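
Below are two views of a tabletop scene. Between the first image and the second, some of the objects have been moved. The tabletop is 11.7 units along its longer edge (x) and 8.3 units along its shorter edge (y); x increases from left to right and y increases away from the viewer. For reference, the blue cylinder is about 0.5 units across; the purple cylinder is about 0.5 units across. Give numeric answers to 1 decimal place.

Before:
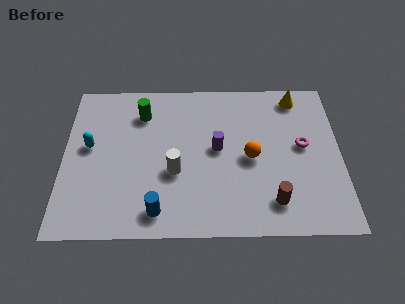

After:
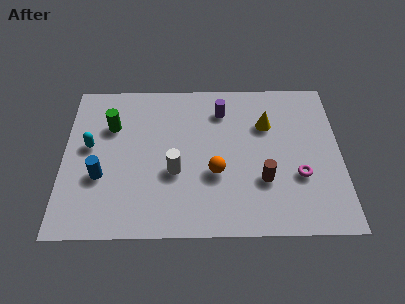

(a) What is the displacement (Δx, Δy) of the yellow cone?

(-1.3, -1.5)

The yellow cone started near (9.9, 7.2) and ended near (8.6, 5.7).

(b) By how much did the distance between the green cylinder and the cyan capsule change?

-1.4

Before: roughly 2.8 units apart; after: 1.4. That's 1.4 units closer together.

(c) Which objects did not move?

the white cylinder and the cyan capsule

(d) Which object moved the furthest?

the blue cylinder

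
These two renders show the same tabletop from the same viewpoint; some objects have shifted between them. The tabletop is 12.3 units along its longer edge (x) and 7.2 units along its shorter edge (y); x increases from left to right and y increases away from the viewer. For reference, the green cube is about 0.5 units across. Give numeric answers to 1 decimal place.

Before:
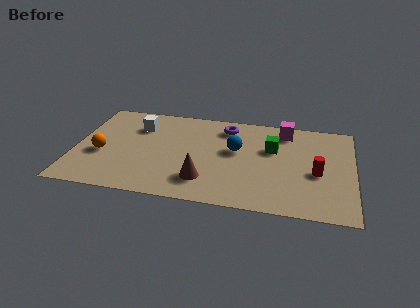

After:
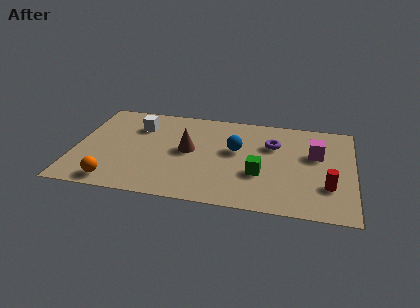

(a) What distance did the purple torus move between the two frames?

2.3

From (6.6, 5.9) to (8.7, 4.9), the purple torus covered √(2.1² + 1.0²) ≈ 2.3 units.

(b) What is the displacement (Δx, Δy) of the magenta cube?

(1.4, -1.6)

The magenta cube was at about (9.2, 6.1) and moved to about (10.6, 4.5).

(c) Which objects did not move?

the white cube and the blue sphere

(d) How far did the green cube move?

2.1

The green cube was near (8.7, 4.6) before and (8.2, 2.6) after, so it travelled √(0.5² + 2.0²) ≈ 2.1 units.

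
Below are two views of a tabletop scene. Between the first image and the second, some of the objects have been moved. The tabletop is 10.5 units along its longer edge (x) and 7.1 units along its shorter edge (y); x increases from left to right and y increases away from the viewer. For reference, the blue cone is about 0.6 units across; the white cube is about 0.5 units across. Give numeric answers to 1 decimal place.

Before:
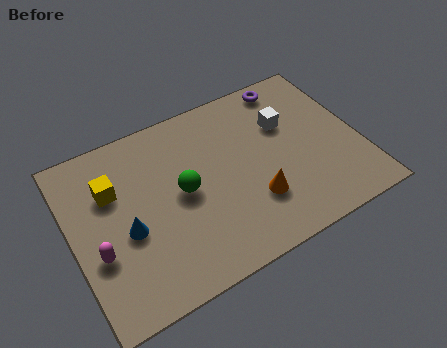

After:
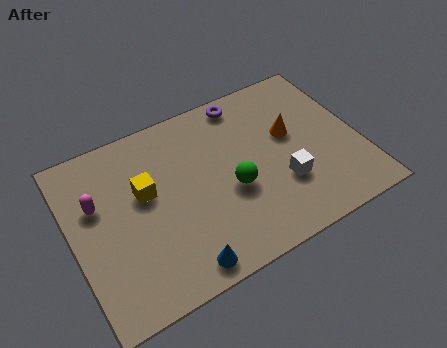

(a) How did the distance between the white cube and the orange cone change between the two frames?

-1.1

The distance was about 3.1 in the first image and 2.0 in the second, so they moved 1.1 units closer together.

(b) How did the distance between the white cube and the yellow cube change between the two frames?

-1.2

Before: roughly 6.4 units apart; after: 5.2. That's 1.2 units closer together.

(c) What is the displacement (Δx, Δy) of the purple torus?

(-1.7, 0.0)

The purple torus started near (8.4, 6.3) and ended near (6.7, 6.3).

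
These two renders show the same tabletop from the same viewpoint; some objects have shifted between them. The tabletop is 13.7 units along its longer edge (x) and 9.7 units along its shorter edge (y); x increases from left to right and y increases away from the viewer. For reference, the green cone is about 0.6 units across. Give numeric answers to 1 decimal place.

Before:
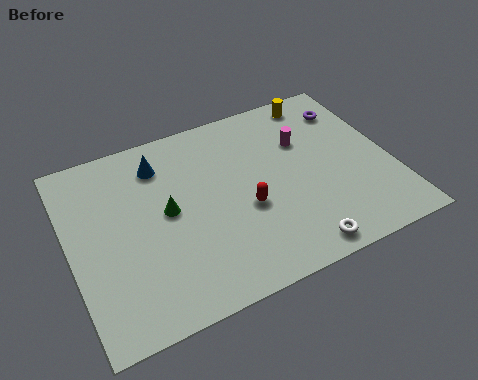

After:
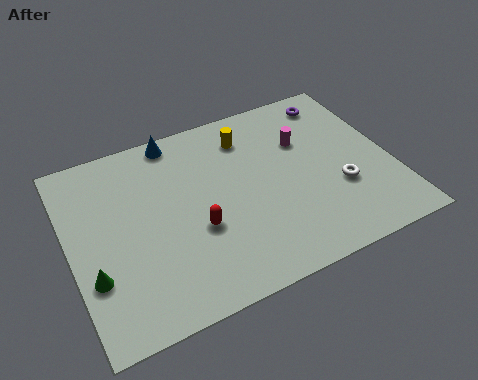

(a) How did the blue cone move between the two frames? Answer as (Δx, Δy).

(0.8, 1.1)

The blue cone started near (4.1, 7.7) and ended near (4.9, 8.8).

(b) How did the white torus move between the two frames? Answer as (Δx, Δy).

(2.2, 2.4)

The white torus started near (9.1, 1.0) and ended near (11.3, 3.4).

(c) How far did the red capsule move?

2.1

From (7.3, 3.9) to (5.2, 3.7), the red capsule covered √(2.1² + 0.2²) ≈ 2.1 units.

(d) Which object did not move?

the magenta cylinder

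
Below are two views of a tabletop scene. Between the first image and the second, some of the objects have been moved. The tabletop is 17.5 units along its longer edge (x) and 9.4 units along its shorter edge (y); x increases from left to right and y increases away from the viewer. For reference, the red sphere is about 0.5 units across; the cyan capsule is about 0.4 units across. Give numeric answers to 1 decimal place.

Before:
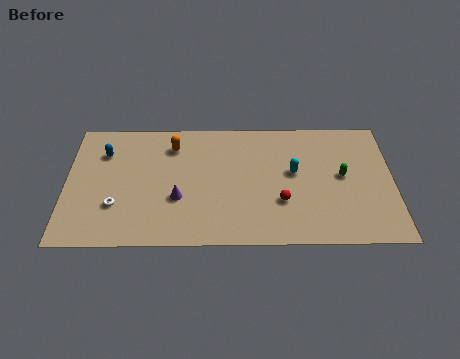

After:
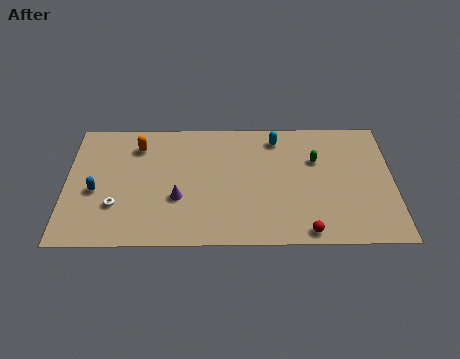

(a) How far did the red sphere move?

2.6

The red sphere moved from about (11.5, 3.1) to (12.8, 0.9), a distance of √(1.3² + 2.2²) ≈ 2.6.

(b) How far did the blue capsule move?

2.9

The blue capsule was near (2.0, 6.9) before and (1.6, 4.0) after, so it travelled √(0.4² + 2.9²) ≈ 2.9 units.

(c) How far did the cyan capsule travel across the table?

2.8

The cyan capsule moved from about (12.2, 5.3) to (11.3, 7.9), a distance of √(0.9² + 2.6²) ≈ 2.8.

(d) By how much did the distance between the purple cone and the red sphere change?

+1.7

Before: roughly 5.5 units apart; after: 7.2. That's 1.7 units further apart.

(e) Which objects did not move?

the purple cone and the white torus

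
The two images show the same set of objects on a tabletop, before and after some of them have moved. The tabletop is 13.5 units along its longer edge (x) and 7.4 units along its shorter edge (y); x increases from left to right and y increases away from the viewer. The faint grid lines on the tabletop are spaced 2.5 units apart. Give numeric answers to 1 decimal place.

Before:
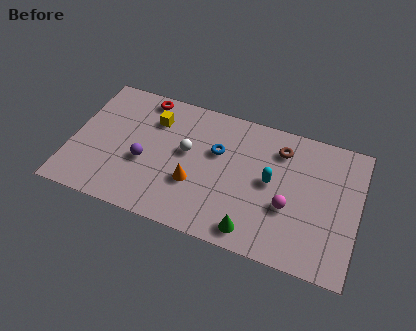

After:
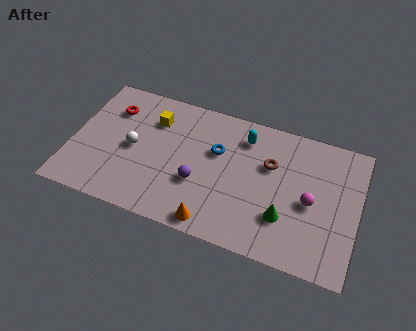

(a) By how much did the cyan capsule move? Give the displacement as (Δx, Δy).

(-1.4, 2.0)

The cyan capsule started near (9.4, 3.9) and ended near (8.0, 5.9).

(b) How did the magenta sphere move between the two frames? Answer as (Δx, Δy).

(1.0, 0.6)

From the two frames, the magenta sphere sits at roughly (10.3, 2.8) before and (11.3, 3.4) after.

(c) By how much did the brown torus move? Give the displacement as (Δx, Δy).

(-0.4, -1.0)

The brown torus started near (9.7, 5.8) and ended near (9.3, 4.8).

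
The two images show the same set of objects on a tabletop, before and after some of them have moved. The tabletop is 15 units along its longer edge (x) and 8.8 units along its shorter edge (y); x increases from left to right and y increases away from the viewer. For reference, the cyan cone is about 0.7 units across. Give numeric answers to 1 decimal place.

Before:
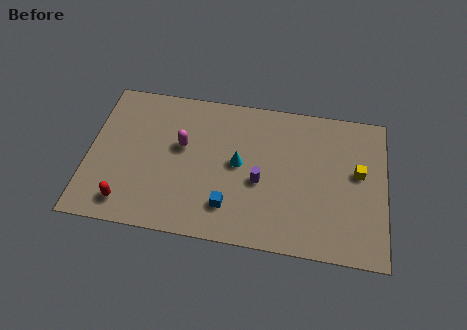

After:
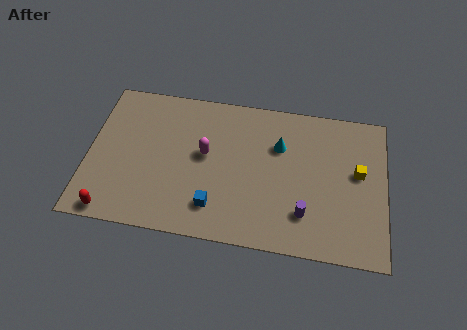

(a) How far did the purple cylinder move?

2.7

The purple cylinder moved from about (8.7, 3.7) to (11.0, 2.2), a distance of √(2.3² + 1.5²) ≈ 2.7.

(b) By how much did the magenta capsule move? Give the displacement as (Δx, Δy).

(1.2, -0.3)

From the two frames, the magenta capsule sits at roughly (4.7, 5.2) before and (5.9, 4.9) after.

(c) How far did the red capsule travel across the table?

0.9

The red capsule moved from about (2.1, 1.4) to (1.4, 0.8), a distance of √(0.7² + 0.6²) ≈ 0.9.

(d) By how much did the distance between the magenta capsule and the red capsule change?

+1.5

The distance was about 4.6 in the first image and 6.1 in the second, so they moved 1.5 units further apart.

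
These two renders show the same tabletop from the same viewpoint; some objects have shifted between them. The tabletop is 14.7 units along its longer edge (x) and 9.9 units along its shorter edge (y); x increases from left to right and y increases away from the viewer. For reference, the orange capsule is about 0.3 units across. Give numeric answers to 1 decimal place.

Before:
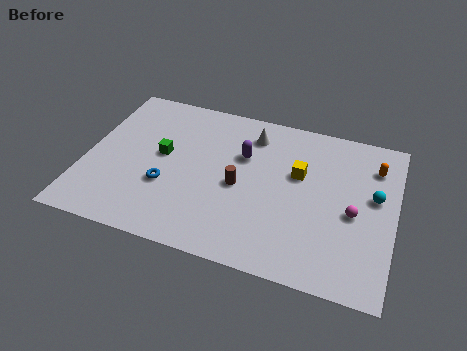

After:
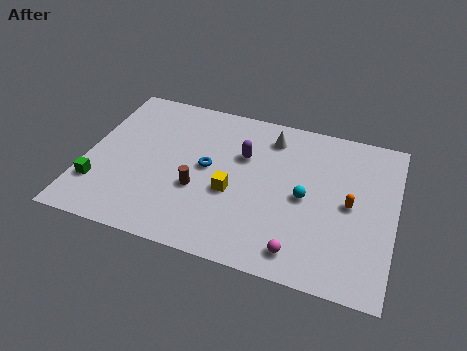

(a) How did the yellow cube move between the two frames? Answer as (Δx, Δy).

(-3.0, -2.1)

The yellow cube was at about (10.1, 6.1) and moved to about (7.1, 4.0).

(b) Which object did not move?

the purple capsule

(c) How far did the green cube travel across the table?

4.0

The green cube was near (3.6, 5.4) before and (0.8, 2.6) after, so it travelled √(2.8² + 2.8²) ≈ 4.0 units.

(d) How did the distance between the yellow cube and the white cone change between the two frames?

+1.3

They were about 3.1 units apart before and 4.4 after — 1.3 units further apart.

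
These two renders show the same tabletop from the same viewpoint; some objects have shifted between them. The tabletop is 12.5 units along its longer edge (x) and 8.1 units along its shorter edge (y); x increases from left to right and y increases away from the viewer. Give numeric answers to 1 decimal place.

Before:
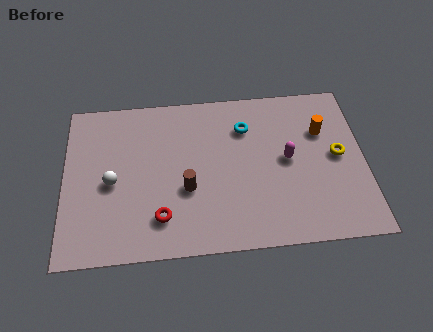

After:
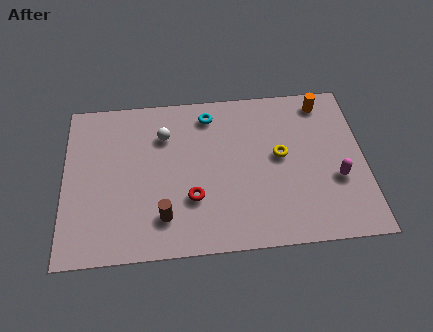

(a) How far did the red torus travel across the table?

1.5

The red torus moved from about (4.0, 1.8) to (5.3, 2.6), a distance of √(1.3² + 0.8²) ≈ 1.5.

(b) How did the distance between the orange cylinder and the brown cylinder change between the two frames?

+2.4

The distance was about 6.2 in the first image and 8.6 in the second, so they moved 2.4 units further apart.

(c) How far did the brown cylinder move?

1.6

The brown cylinder moved from about (5.1, 3.1) to (4.1, 1.8), a distance of √(1.0² + 1.3²) ≈ 1.6.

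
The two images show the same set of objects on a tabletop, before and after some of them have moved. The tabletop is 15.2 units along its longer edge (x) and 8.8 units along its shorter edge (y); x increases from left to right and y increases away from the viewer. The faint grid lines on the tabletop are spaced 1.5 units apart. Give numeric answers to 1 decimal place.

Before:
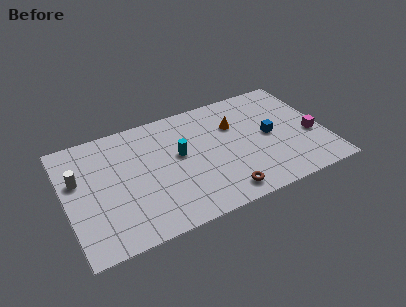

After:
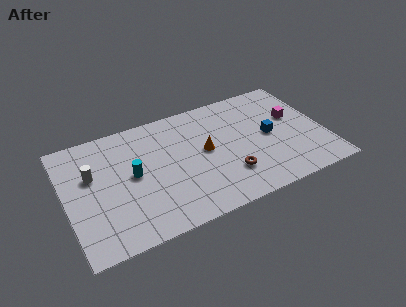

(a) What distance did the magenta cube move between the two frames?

2.0

The magenta cube moved from about (14.4, 3.5) to (13.6, 5.3), a distance of √(0.8² + 1.8²) ≈ 2.0.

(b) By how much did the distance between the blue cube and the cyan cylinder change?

+2.8

Before: roughly 5.3 units apart; after: 8.1. That's 2.8 units further apart.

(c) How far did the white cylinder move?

0.8

The white cylinder was near (0.8, 5.5) before and (1.6, 5.5) after, so it travelled √(0.8² + 0.0²) ≈ 0.8 units.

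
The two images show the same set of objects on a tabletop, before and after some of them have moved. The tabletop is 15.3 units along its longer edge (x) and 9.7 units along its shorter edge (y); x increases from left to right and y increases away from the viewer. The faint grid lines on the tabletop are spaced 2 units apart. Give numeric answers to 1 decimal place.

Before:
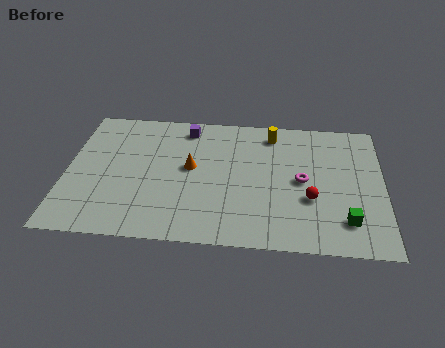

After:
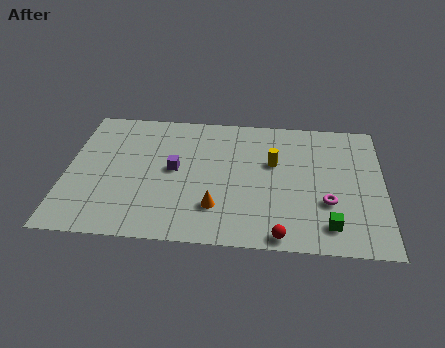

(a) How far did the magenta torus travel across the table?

1.9

The magenta torus moved from about (11.4, 4.8) to (12.6, 3.3), a distance of √(1.2² + 1.5²) ≈ 1.9.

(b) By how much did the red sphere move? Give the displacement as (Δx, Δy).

(-1.4, -2.7)

The red sphere was at about (11.8, 3.5) and moved to about (10.4, 0.8).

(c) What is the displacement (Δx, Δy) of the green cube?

(-0.8, -0.4)

From the two frames, the green cube sits at roughly (13.5, 2.1) before and (12.7, 1.7) after.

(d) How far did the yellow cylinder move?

2.2

The yellow cylinder moved from about (9.9, 8.2) to (10.0, 6.0), a distance of √(0.1² + 2.2²) ≈ 2.2.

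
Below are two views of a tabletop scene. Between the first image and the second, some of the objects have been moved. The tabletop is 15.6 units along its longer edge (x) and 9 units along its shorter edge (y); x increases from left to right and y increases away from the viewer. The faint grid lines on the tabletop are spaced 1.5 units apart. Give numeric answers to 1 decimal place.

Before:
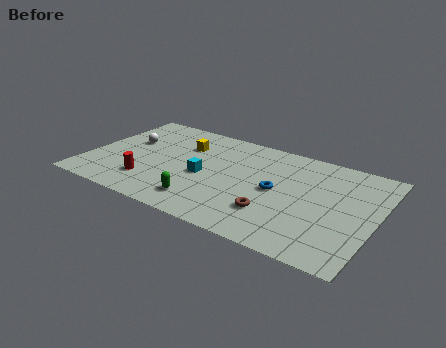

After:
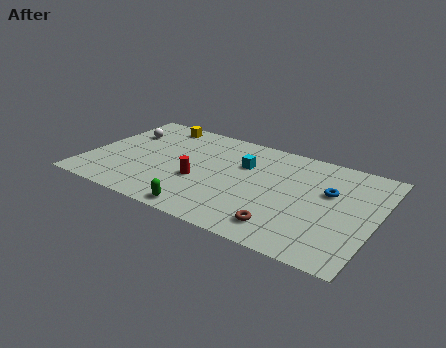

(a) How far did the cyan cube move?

2.8

The cyan cube was near (6.4, 4.0) before and (8.3, 6.0) after, so it travelled √(1.9² + 2.0²) ≈ 2.8 units.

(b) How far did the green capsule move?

0.8

From (6.7, 1.7) to (6.9, 0.9), the green capsule covered √(0.2² + 0.8²) ≈ 0.8 units.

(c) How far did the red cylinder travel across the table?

2.9

The red cylinder was near (3.6, 2.2) before and (6.2, 3.5) after, so it travelled √(2.6² + 1.3²) ≈ 2.9 units.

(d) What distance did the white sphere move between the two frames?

0.9

From (1.9, 5.5) to (1.5, 6.3), the white sphere covered √(0.4² + 0.8²) ≈ 0.9 units.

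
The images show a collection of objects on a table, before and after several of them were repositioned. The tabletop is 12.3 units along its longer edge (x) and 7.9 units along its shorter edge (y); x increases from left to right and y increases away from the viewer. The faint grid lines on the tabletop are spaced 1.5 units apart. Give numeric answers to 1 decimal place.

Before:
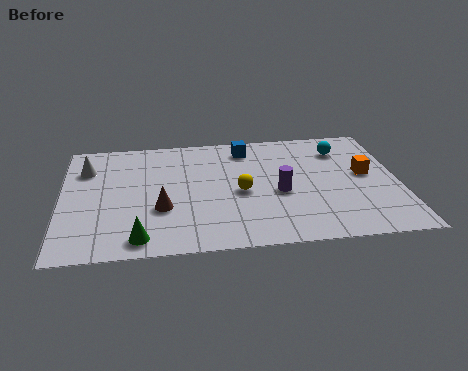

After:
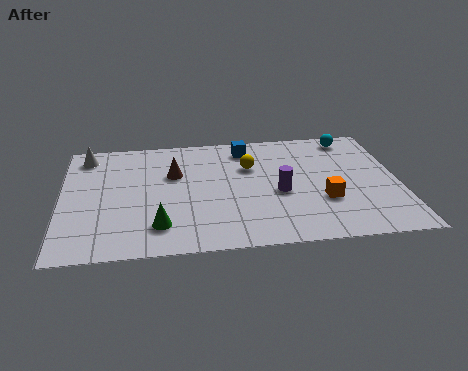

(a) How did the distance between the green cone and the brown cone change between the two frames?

+1.5

Before: roughly 2.0 units apart; after: 3.5. That's 1.5 units further apart.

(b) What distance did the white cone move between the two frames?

0.9

The white cone was near (0.9, 5.8) before and (0.9, 6.7) after, so it travelled √(0.0² + 0.9²) ≈ 0.9 units.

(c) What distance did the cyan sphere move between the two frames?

0.9

The cyan sphere was near (10.3, 6.1) before and (10.7, 6.9) after, so it travelled √(0.4² + 0.8²) ≈ 0.9 units.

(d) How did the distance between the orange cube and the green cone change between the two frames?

-2.8

Before: roughly 8.9 units apart; after: 6.1. That's 2.8 units closer together.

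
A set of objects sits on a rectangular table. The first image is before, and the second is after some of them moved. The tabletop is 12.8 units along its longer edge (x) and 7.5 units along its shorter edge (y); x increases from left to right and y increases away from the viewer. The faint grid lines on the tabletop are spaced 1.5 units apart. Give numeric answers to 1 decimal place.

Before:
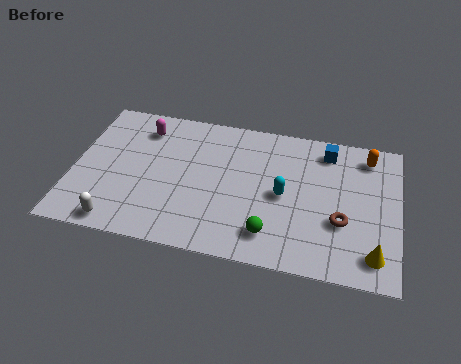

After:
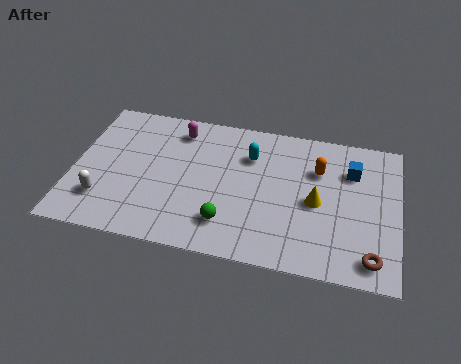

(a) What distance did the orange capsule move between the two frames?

2.2

The orange capsule was near (11.5, 6.3) before and (9.6, 5.2) after, so it travelled √(1.9² + 1.1²) ≈ 2.2 units.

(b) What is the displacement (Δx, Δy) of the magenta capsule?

(1.4, 0.2)

The magenta capsule was at about (2.6, 6.0) and moved to about (4.0, 6.2).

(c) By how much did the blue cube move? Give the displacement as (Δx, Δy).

(1.0, -0.9)

The blue cube was at about (9.9, 6.3) and moved to about (10.9, 5.4).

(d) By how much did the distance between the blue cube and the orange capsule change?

-0.3

They were about 1.6 units apart before and 1.3 after — 0.3 units closer together.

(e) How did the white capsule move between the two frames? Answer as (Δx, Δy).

(-0.7, 1.1)

The white capsule was at about (2.0, 0.8) and moved to about (1.3, 1.9).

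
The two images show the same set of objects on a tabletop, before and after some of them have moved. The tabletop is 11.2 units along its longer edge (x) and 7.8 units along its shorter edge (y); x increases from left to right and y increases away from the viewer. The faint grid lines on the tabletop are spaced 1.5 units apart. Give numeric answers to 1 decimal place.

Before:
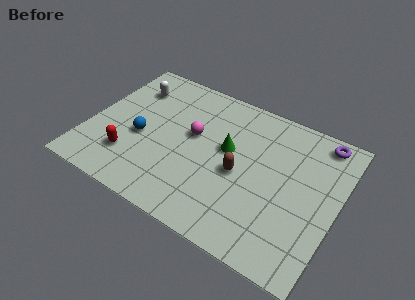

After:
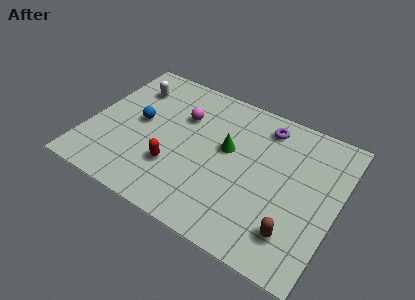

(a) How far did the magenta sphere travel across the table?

1.0

The magenta sphere was near (4.6, 4.5) before and (4.0, 5.3) after, so it travelled √(0.6² + 0.8²) ≈ 1.0 units.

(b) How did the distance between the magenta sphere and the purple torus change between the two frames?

-2.2

Before: roughly 6.0 units apart; after: 3.8. That's 2.2 units closer together.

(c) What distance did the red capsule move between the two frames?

2.0

From (2.1, 2.0) to (4.1, 2.4), the red capsule covered √(2.0² + 0.4²) ≈ 2.0 units.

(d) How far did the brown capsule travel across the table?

3.2

From (6.9, 3.5) to (9.6, 1.7), the brown capsule covered √(2.7² + 1.8²) ≈ 3.2 units.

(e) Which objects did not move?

the green cone and the white capsule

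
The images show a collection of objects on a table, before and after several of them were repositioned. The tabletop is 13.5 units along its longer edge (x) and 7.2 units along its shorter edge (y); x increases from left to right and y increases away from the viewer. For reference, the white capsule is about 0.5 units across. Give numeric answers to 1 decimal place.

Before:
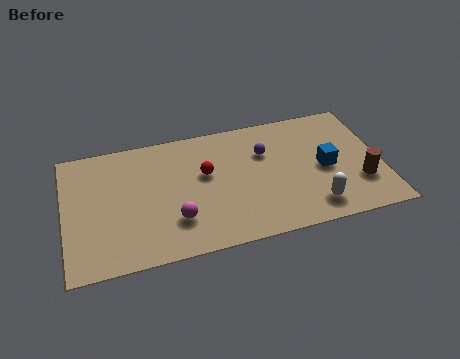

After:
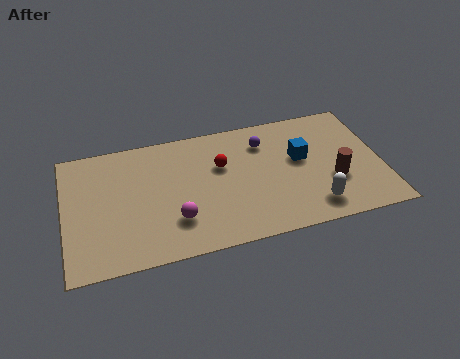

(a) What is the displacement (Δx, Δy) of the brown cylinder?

(-1.1, 0.4)

From the two frames, the brown cylinder sits at roughly (12.5, 2.2) before and (11.4, 2.6) after.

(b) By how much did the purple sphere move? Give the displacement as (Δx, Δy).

(0.0, 0.6)

The purple sphere was at about (8.6, 4.9) and moved to about (8.6, 5.5).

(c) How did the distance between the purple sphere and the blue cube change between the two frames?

-0.9

Before: roughly 2.9 units apart; after: 2.0. That's 0.9 units closer together.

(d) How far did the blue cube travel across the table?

1.3

The blue cube was near (11.1, 3.4) before and (10.1, 4.2) after, so it travelled √(1.0² + 0.8²) ≈ 1.3 units.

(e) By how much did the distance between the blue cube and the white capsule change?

+0.7

Before: roughly 2.2 units apart; after: 2.9. That's 0.7 units further apart.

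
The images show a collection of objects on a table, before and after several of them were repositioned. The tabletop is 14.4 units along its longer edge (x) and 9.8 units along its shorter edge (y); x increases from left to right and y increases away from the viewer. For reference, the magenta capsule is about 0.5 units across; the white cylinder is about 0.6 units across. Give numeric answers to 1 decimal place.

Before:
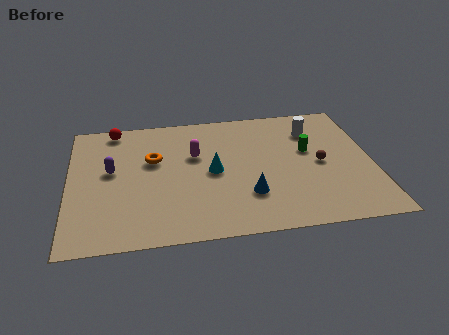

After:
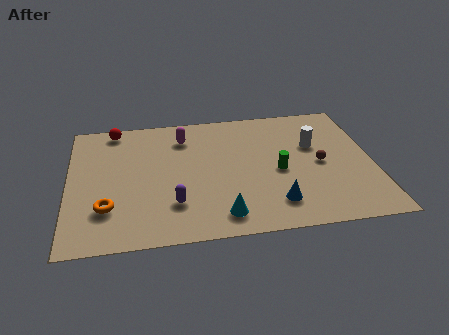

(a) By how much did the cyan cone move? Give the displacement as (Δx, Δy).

(0.3, -3.3)

From the two frames, the cyan cone sits at roughly (6.8, 4.8) before and (7.1, 1.5) after.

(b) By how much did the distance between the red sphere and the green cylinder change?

-0.8

Before: roughly 9.7 units apart; after: 8.9. That's 0.8 units closer together.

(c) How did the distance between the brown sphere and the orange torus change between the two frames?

+2.3

They were about 8.0 units apart before and 10.3 after — 2.3 units further apart.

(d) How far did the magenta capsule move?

1.6

From (6.0, 6.2) to (5.5, 7.7), the magenta capsule covered √(0.5² + 1.5²) ≈ 1.6 units.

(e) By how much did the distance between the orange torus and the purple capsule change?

+1.0

The distance was about 2.1 in the first image and 3.1 in the second, so they moved 1.0 units further apart.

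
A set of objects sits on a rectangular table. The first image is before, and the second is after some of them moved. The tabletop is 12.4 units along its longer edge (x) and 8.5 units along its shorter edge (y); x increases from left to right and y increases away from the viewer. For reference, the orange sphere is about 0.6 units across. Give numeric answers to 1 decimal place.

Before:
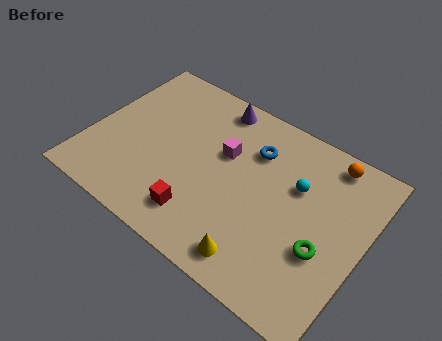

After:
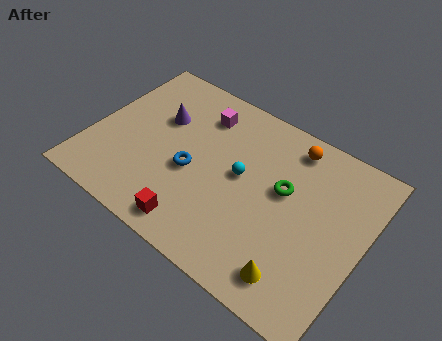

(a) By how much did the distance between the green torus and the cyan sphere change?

-0.9

Before: roughly 2.8 units apart; after: 1.9. That's 0.9 units closer together.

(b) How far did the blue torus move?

3.5

The blue torus was near (7.1, 6.2) before and (4.7, 3.6) after, so it travelled √(2.4² + 2.6²) ≈ 3.5 units.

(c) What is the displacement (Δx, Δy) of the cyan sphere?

(-2.4, -0.9)

From the two frames, the cyan sphere sits at roughly (9.2, 5.5) before and (6.8, 4.6) after.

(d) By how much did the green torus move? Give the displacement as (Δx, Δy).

(-2.1, 1.8)

The green torus started near (10.8, 3.2) and ended near (8.7, 5.0).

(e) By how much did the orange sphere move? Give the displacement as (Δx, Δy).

(-1.7, -0.2)

The orange sphere started near (10.3, 7.5) and ended near (8.6, 7.3).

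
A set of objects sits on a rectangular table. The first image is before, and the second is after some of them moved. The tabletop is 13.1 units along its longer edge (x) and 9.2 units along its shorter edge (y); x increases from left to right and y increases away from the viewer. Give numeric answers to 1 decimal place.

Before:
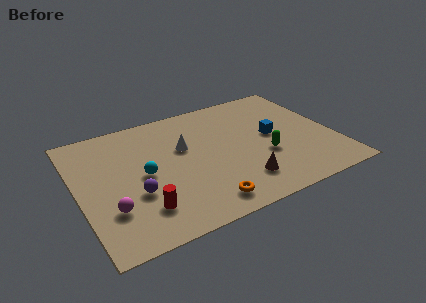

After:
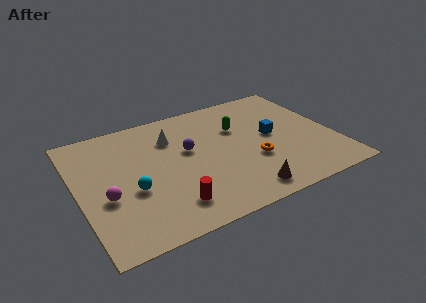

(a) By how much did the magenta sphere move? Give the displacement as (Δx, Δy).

(-0.1, 0.9)

From the two frames, the magenta sphere sits at roughly (1.4, 2.7) before and (1.3, 3.6) after.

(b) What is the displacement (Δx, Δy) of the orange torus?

(2.9, 2.0)

From the two frames, the orange torus sits at roughly (5.9, 1.3) before and (8.8, 3.3) after.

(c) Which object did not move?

the blue cube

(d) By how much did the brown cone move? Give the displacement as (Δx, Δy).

(0.0, -0.8)

From the two frames, the brown cone sits at roughly (7.9, 2.0) before and (7.9, 1.2) after.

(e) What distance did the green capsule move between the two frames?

2.9

The green capsule moved from about (9.4, 3.4) to (8.4, 6.1), a distance of √(1.0² + 2.7²) ≈ 2.9.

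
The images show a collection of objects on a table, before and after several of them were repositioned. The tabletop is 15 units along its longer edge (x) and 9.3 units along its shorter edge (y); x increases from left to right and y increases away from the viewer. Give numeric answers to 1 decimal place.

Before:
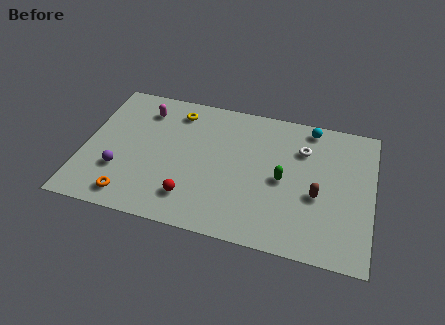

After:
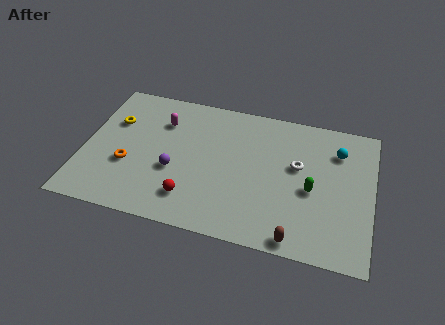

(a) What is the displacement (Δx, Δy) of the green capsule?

(1.5, -0.3)

From the two frames, the green capsule sits at roughly (10.4, 4.4) before and (11.9, 4.1) after.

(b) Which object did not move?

the red sphere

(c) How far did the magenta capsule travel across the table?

1.2

From (2.9, 7.4) to (3.9, 6.8), the magenta capsule covered √(1.0² + 0.6²) ≈ 1.2 units.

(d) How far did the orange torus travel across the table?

2.1

The orange torus moved from about (2.7, 1.3) to (2.4, 3.4), a distance of √(0.3² + 2.1²) ≈ 2.1.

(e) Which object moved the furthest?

the yellow torus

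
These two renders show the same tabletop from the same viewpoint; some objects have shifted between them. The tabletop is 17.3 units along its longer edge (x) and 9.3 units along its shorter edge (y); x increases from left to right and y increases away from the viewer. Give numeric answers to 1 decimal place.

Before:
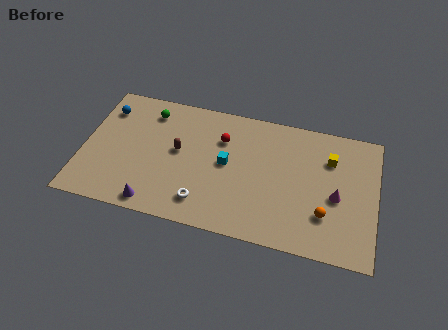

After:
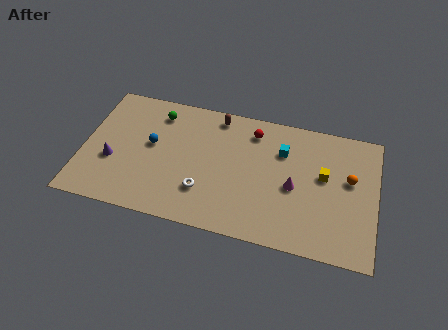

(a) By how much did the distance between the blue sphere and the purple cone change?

-4.3

They were about 7.1 units apart before and 2.8 after — 4.3 units closer together.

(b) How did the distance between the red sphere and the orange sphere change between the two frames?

-1.2

The distance was about 7.4 in the first image and 6.2 in the second, so they moved 1.2 units closer together.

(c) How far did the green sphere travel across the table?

0.5

From (3.7, 7.6) to (4.2, 7.6), the green sphere covered √(0.5² + 0.0²) ≈ 0.5 units.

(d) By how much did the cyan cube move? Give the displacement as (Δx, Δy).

(3.2, 1.7)

The cyan cube started near (8.5, 4.9) and ended near (11.7, 6.6).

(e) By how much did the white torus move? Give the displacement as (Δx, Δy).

(0.0, 0.8)

The white torus started near (7.3, 1.8) and ended near (7.3, 2.6).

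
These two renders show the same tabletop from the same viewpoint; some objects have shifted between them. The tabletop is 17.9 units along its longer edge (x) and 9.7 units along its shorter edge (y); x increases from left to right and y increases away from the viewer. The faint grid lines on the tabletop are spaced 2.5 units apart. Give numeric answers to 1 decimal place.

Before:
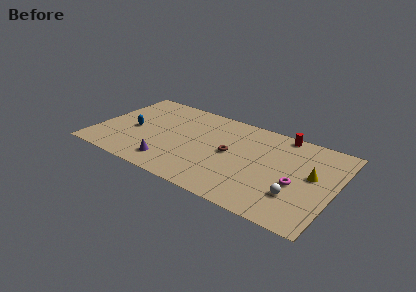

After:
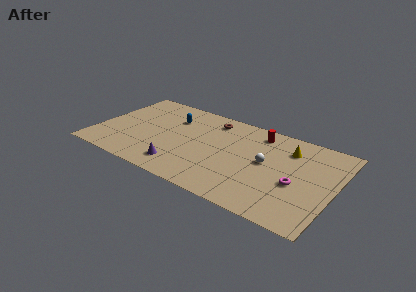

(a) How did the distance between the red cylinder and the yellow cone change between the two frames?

-1.9

Before: roughly 4.4 units apart; after: 2.5. That's 1.9 units closer together.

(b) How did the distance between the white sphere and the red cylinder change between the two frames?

-3.2

The distance was about 6.4 in the first image and 3.2 in the second, so they moved 3.2 units closer together.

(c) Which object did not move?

the magenta torus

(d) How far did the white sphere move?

3.5

The white sphere moved from about (15.3, 2.8) to (12.8, 5.2), a distance of √(2.5² + 2.4²) ≈ 3.5.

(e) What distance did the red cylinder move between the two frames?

1.8

The red cylinder moved from about (13.5, 8.9) to (11.8, 8.2), a distance of √(1.7² + 0.7²) ≈ 1.8.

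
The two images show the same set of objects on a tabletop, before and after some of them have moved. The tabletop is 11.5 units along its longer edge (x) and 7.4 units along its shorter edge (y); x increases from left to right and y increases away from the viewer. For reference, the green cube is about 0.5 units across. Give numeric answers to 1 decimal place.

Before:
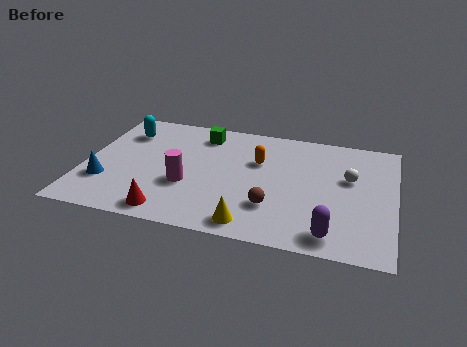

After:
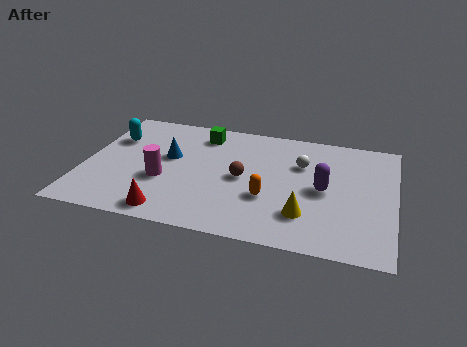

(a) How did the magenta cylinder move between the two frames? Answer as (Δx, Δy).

(-0.9, 0.1)

The magenta cylinder started near (3.9, 2.7) and ended near (3.0, 2.8).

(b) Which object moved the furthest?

the blue cone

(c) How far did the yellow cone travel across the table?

2.1

The yellow cone moved from about (6.4, 0.9) to (8.3, 1.9), a distance of √(1.9² + 1.0²) ≈ 2.1.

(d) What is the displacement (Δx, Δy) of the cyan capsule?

(-0.4, -0.5)

The cyan capsule was at about (1.3, 5.6) and moved to about (0.9, 5.1).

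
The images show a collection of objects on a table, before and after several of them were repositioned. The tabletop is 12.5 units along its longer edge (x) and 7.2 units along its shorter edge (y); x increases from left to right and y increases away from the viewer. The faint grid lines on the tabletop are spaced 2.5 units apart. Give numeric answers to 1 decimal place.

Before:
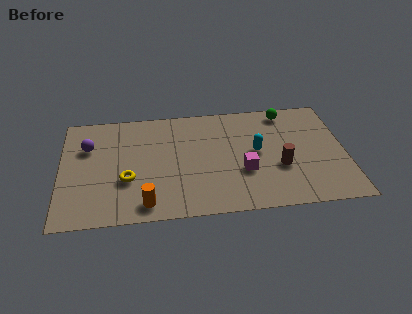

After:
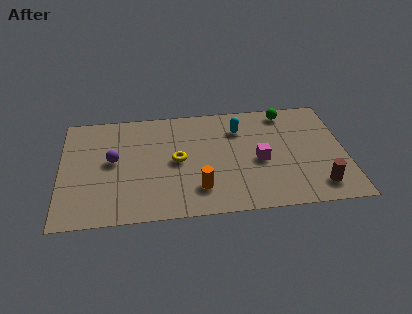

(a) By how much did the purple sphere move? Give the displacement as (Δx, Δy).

(1.1, -1.0)

The purple sphere started near (1.2, 4.9) and ended near (2.3, 3.9).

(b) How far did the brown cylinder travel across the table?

2.1

The brown cylinder was near (9.6, 2.7) before and (11.2, 1.3) after, so it travelled √(1.6² + 1.4²) ≈ 2.1 units.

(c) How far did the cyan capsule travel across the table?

1.7

The cyan capsule was near (8.6, 3.8) before and (7.9, 5.4) after, so it travelled √(0.7² + 1.6²) ≈ 1.7 units.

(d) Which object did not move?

the green sphere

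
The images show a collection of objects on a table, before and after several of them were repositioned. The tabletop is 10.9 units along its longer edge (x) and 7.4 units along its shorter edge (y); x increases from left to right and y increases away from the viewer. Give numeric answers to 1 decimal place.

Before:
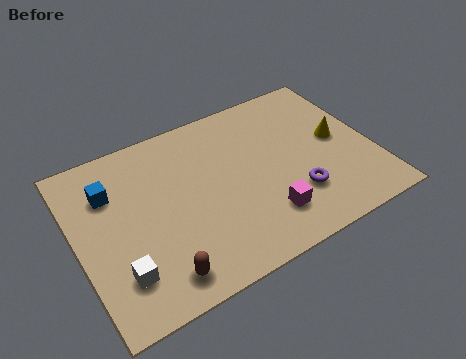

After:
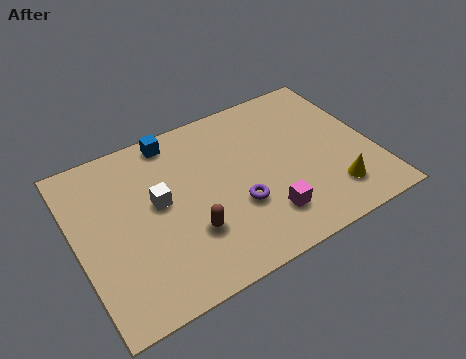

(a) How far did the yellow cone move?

2.4

From (9.7, 3.9) to (9.1, 1.6), the yellow cone covered √(0.6² + 2.3²) ≈ 2.4 units.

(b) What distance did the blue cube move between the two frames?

2.8

The blue cube was near (1.4, 5.3) before and (3.9, 6.6) after, so it travelled √(2.5² + 1.3²) ≈ 2.8 units.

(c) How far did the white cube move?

2.9

From (1.3, 1.8) to (3.0, 4.1), the white cube covered √(1.7² + 2.3²) ≈ 2.9 units.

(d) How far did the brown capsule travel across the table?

1.8

The brown capsule was near (2.6, 1.1) before and (3.9, 2.3) after, so it travelled √(1.3² + 1.2²) ≈ 1.8 units.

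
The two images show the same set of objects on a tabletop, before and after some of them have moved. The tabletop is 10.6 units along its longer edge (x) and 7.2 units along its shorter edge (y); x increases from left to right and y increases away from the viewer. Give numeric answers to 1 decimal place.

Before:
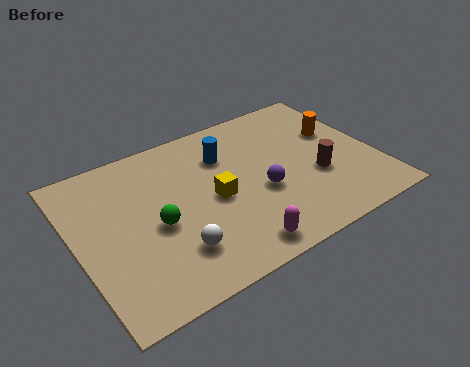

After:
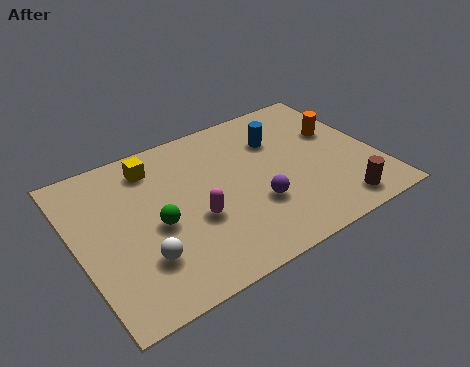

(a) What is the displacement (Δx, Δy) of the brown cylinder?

(0.4, -1.7)

The brown cylinder started near (8.4, 2.7) and ended near (8.8, 1.0).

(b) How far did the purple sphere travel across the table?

0.6

The purple sphere was near (6.4, 2.9) before and (6.1, 2.4) after, so it travelled √(0.3² + 0.5²) ≈ 0.6 units.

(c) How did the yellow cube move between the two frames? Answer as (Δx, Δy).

(-1.8, 2.5)

The yellow cube started near (4.8, 3.4) and ended near (3.0, 5.9).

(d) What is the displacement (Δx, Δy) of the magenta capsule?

(-1.1, 1.9)

The magenta capsule was at about (5.1, 0.9) and moved to about (4.0, 2.8).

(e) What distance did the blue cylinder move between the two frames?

1.9

The blue cylinder was near (5.5, 5.2) before and (7.4, 5.1) after, so it travelled √(1.9² + 0.1²) ≈ 1.9 units.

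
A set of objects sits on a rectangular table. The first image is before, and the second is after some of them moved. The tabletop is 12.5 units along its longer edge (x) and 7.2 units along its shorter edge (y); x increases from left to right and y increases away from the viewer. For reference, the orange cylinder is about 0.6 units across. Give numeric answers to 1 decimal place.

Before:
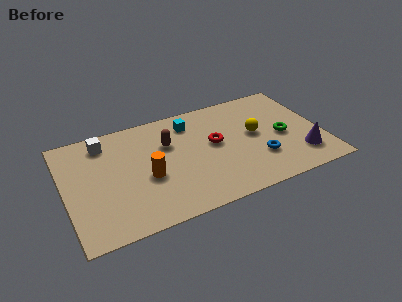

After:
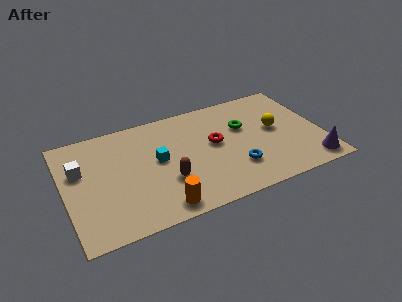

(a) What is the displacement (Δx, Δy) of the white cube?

(-1.3, -1.4)

The white cube started near (2.1, 6.0) and ended near (0.8, 4.6).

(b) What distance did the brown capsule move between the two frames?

2.4

The brown capsule moved from about (5.1, 4.8) to (4.8, 2.4), a distance of √(0.3² + 2.4²) ≈ 2.4.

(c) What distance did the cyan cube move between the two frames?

2.6

From (6.3, 5.8) to (4.5, 3.9), the cyan cube covered √(1.8² + 1.9²) ≈ 2.6 units.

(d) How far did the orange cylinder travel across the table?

2.1

The orange cylinder was near (3.9, 3.0) before and (4.3, 0.9) after, so it travelled √(0.4² + 2.1²) ≈ 2.1 units.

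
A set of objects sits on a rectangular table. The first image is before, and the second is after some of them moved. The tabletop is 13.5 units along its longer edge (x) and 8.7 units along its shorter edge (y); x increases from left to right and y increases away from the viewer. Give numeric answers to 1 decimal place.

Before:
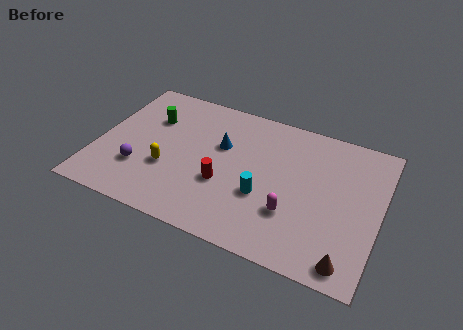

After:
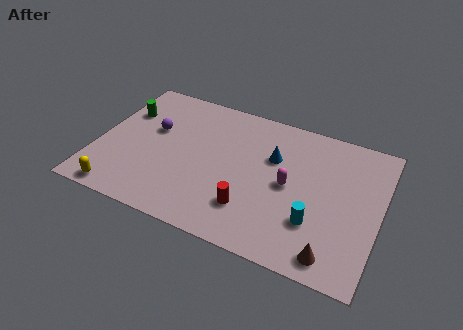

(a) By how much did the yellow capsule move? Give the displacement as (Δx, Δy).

(-2.0, -2.3)

The yellow capsule started near (3.5, 3.1) and ended near (1.5, 0.8).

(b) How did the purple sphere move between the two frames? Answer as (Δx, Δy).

(0.3, 2.7)

The purple sphere started near (2.2, 2.6) and ended near (2.5, 5.3).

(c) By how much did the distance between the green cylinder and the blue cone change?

+3.8

The distance was about 3.5 in the first image and 7.3 in the second, so they moved 3.8 units further apart.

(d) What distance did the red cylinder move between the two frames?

1.7

The red cylinder was near (6.2, 3.2) before and (7.6, 2.2) after, so it travelled √(1.4² + 1.0²) ≈ 1.7 units.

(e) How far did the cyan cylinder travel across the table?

2.6

From (8.1, 3.2) to (10.6, 2.6), the cyan cylinder covered √(2.5² + 0.6²) ≈ 2.6 units.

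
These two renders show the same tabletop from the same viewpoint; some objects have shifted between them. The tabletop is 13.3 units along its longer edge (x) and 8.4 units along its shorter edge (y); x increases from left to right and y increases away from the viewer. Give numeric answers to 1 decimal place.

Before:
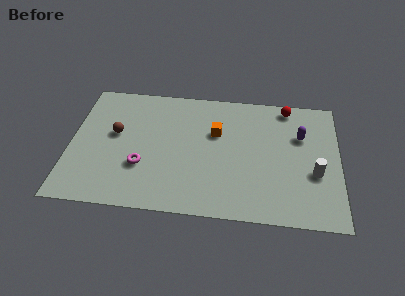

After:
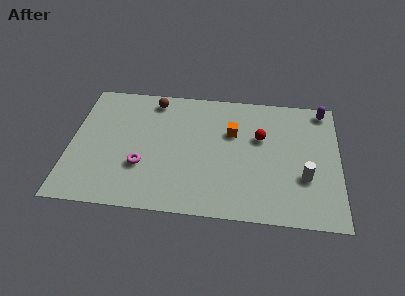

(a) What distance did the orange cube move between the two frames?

0.8

The orange cube was near (7.2, 5.4) before and (8.0, 5.5) after, so it travelled √(0.8² + 0.1²) ≈ 0.8 units.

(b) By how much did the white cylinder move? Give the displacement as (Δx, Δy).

(-0.5, -0.3)

From the two frames, the white cylinder sits at roughly (12.1, 3.2) before and (11.6, 2.9) after.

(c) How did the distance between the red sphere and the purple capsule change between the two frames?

+1.8

The distance was about 2.0 in the first image and 3.8 in the second, so they moved 1.8 units further apart.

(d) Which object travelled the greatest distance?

the brown sphere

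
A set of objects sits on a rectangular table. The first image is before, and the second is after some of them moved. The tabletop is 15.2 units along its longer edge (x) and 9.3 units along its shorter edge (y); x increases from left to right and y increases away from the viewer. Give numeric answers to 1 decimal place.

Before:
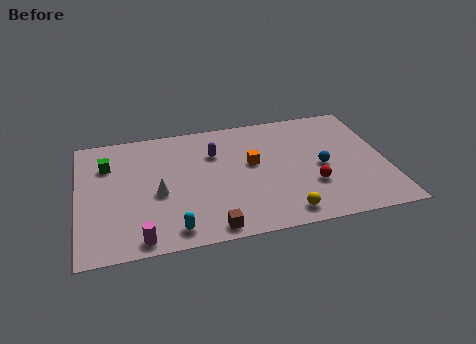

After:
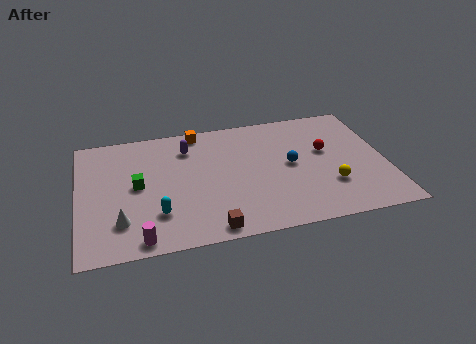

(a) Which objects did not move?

the magenta cylinder and the brown cube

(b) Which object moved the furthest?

the orange cube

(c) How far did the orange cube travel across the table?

4.0

The orange cube moved from about (8.6, 5.3) to (6.1, 8.4), a distance of √(2.5² + 3.1²) ≈ 4.0.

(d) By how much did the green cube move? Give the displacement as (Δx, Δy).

(1.4, -1.9)

The green cube was at about (1.5, 6.7) and moved to about (2.9, 4.8).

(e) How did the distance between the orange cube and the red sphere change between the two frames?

+3.2

They were about 3.6 units apart before and 6.8 after — 3.2 units further apart.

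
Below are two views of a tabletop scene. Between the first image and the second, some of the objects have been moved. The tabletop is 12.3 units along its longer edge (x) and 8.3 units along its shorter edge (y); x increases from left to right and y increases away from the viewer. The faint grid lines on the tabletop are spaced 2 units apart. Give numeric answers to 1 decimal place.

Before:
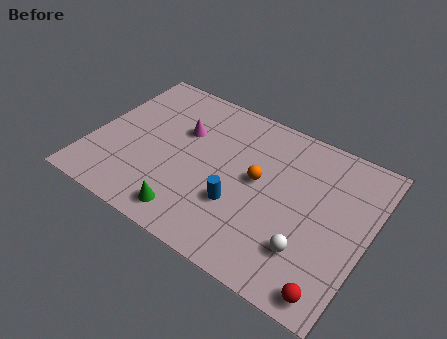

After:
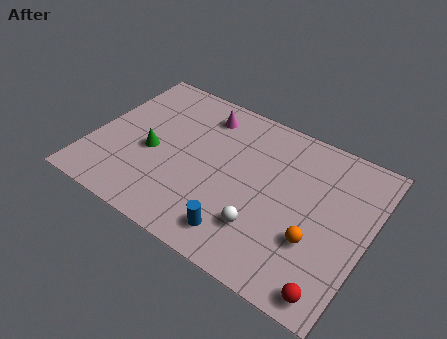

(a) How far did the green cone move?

3.3

From (4.9, 1.2) to (2.7, 3.6), the green cone covered √(2.2² + 2.4²) ≈ 3.3 units.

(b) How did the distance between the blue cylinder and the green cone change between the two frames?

+2.4

The distance was about 2.5 in the first image and 4.9 in the second, so they moved 2.4 units further apart.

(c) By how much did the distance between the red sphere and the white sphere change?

+1.7

They were about 1.8 units apart before and 3.5 after — 1.7 units further apart.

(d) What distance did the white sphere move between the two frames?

2.0

The white sphere moved from about (10.0, 2.2) to (8.0, 2.2), a distance of √(2.0² + 0.0²) ≈ 2.0.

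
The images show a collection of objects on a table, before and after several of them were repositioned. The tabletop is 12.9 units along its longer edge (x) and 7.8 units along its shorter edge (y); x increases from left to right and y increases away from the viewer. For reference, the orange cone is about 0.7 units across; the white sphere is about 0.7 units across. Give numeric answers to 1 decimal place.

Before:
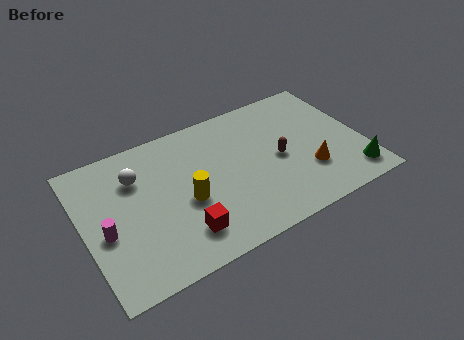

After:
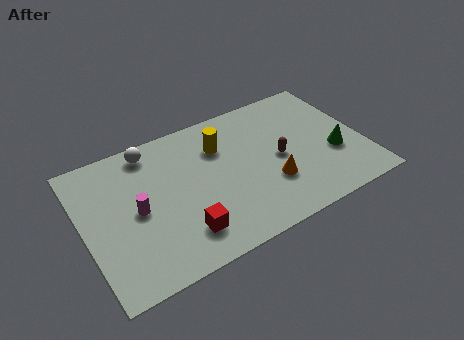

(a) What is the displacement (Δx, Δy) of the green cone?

(-0.6, 1.6)

From the two frames, the green cone sits at roughly (12.1, 1.3) before and (11.5, 2.9) after.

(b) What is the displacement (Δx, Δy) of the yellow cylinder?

(1.9, 2.3)

The yellow cylinder was at about (4.6, 3.3) and moved to about (6.5, 5.6).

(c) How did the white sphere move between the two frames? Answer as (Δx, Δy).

(0.8, 1.2)

From the two frames, the white sphere sits at roughly (2.6, 5.6) before and (3.4, 6.8) after.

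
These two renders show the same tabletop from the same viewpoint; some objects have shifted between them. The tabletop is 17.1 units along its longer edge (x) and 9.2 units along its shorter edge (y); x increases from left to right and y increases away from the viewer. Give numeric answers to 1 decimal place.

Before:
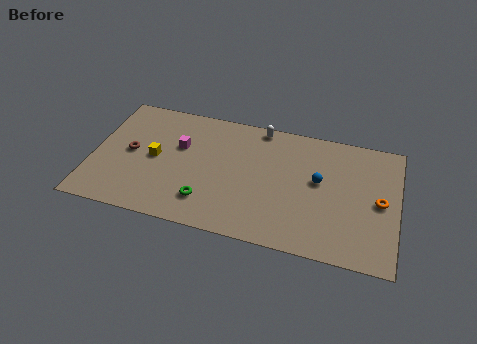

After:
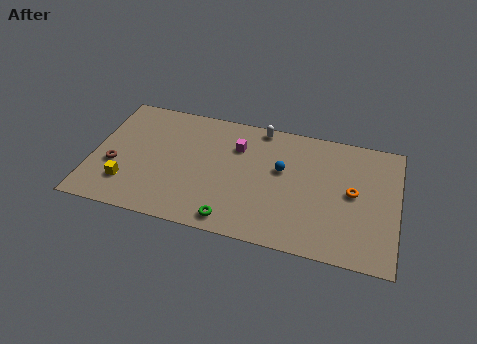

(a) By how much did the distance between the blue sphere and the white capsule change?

-1.5

The distance was about 4.7 in the first image and 3.2 in the second, so they moved 1.5 units closer together.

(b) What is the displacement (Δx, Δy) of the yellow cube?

(-1.4, -2.3)

The yellow cube started near (3.5, 4.6) and ended near (2.1, 2.3).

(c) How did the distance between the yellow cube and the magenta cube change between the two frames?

+5.5

Before: roughly 1.8 units apart; after: 7.3. That's 5.5 units further apart.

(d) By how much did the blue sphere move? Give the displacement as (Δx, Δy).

(-2.1, 0.3)

The blue sphere started near (12.7, 5.2) and ended near (10.6, 5.5).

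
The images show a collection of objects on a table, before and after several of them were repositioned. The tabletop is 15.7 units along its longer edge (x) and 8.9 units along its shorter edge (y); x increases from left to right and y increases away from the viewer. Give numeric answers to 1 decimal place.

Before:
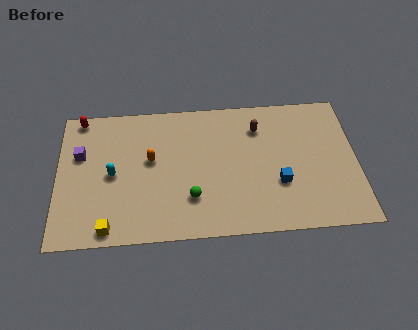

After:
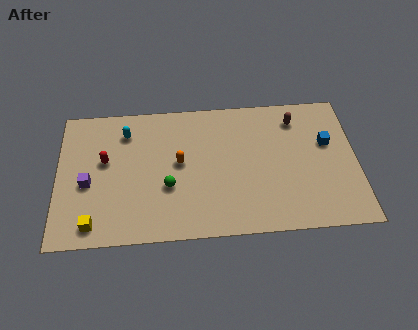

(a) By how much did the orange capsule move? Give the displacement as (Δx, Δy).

(1.5, -0.3)

The orange capsule was at about (4.9, 5.1) and moved to about (6.4, 4.8).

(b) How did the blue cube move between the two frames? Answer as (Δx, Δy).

(2.6, 2.4)

From the two frames, the blue cube sits at roughly (11.6, 3.1) before and (14.2, 5.5) after.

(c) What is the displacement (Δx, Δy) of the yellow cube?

(-0.8, 0.3)

The yellow cube was at about (2.7, 0.9) and moved to about (1.9, 1.2).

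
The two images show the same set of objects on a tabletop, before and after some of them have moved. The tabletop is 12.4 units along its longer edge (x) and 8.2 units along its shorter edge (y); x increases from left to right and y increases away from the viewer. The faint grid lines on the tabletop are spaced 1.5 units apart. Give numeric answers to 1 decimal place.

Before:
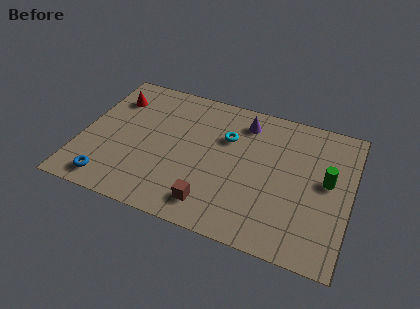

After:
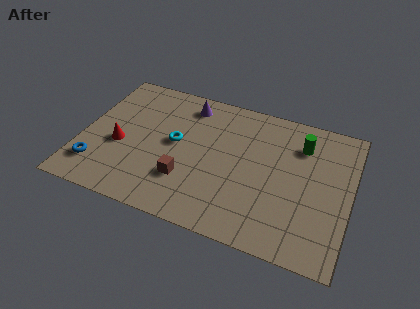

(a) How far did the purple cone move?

2.7

The purple cone was near (7.3, 6.7) before and (4.6, 6.9) after, so it travelled √(2.7² + 0.2²) ≈ 2.7 units.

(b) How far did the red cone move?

2.9

From (1.2, 6.2) to (1.8, 3.4), the red cone covered √(0.6² + 2.8²) ≈ 2.9 units.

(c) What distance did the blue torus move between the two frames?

1.0

The blue torus moved from about (1.6, 1.1) to (0.9, 1.8), a distance of √(0.7² + 0.7²) ≈ 1.0.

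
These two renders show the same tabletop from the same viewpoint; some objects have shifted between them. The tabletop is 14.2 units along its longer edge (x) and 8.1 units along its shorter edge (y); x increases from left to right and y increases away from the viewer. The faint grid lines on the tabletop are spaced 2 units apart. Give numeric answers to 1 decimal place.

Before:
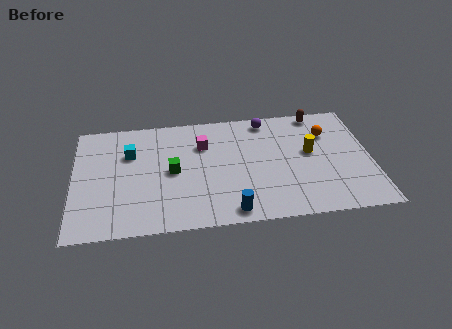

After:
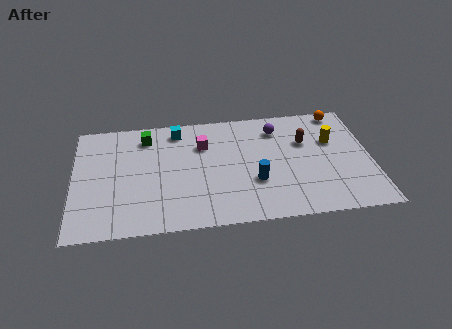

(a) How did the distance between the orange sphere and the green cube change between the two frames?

+1.7

They were about 7.7 units apart before and 9.4 after — 1.7 units further apart.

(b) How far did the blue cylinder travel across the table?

2.2

From (7.4, 0.9) to (8.6, 2.8), the blue cylinder covered √(1.2² + 1.9²) ≈ 2.2 units.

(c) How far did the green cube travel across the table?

2.9

The green cube was near (4.7, 4.0) before and (3.5, 6.6) after, so it travelled √(1.2² + 2.6²) ≈ 2.9 units.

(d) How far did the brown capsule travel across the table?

2.1

The brown capsule was near (11.8, 7.3) before and (11.1, 5.3) after, so it travelled √(0.7² + 2.0²) ≈ 2.1 units.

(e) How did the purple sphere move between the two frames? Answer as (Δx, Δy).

(0.5, -0.7)

The purple sphere was at about (9.3, 7.1) and moved to about (9.8, 6.4).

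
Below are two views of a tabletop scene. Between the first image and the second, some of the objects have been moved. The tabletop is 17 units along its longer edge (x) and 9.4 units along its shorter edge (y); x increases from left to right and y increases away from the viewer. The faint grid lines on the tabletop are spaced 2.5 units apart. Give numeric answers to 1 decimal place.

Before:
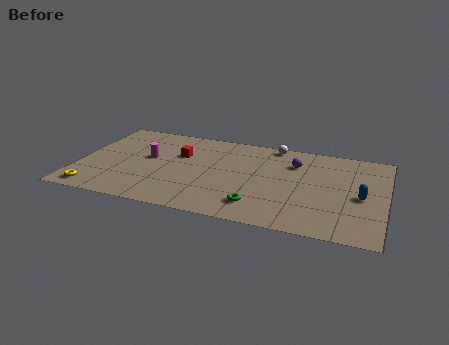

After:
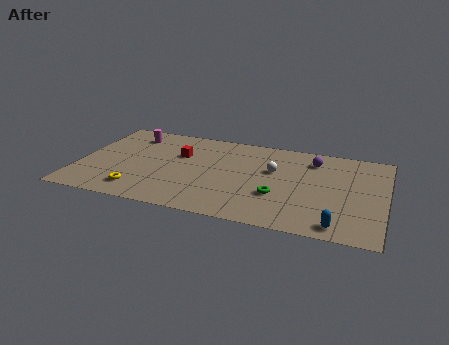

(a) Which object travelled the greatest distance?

the blue capsule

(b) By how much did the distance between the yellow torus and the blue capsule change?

-3.8

Before: roughly 14.8 units apart; after: 11.0. That's 3.8 units closer together.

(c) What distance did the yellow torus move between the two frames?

2.5

The yellow torus moved from about (1.2, 1.1) to (3.6, 1.7), a distance of √(2.4² + 0.6²) ≈ 2.5.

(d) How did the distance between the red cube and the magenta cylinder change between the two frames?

+1.4

The distance was about 1.9 in the first image and 3.3 in the second, so they moved 1.4 units further apart.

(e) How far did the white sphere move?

2.8

From (10.6, 8.6) to (10.8, 5.8), the white sphere covered √(0.2² + 2.8²) ≈ 2.8 units.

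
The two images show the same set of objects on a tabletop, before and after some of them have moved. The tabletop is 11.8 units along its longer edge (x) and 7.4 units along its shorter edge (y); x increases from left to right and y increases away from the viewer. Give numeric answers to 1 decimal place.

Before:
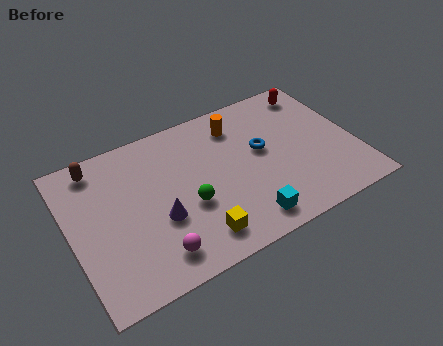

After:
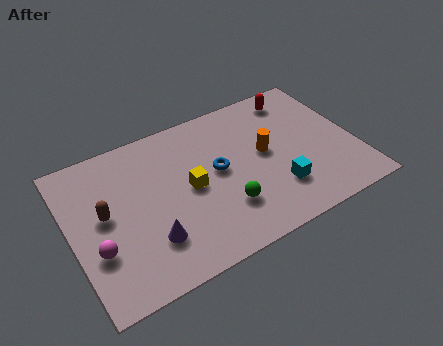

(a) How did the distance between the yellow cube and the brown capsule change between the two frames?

-2.6

The distance was about 6.1 in the first image and 3.5 in the second, so they moved 2.6 units closer together.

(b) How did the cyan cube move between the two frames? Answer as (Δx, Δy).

(1.5, 0.9)

The cyan cube started near (6.8, 1.1) and ended near (8.3, 2.0).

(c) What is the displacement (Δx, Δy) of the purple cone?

(-0.5, -0.8)

The purple cone started near (3.5, 2.8) and ended near (3.0, 2.0).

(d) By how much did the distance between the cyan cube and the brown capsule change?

-0.4

Before: roughly 7.6 units apart; after: 7.2. That's 0.4 units closer together.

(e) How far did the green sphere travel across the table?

1.6

From (4.7, 2.9) to (6.1, 2.1), the green sphere covered √(1.4² + 0.8²) ≈ 1.6 units.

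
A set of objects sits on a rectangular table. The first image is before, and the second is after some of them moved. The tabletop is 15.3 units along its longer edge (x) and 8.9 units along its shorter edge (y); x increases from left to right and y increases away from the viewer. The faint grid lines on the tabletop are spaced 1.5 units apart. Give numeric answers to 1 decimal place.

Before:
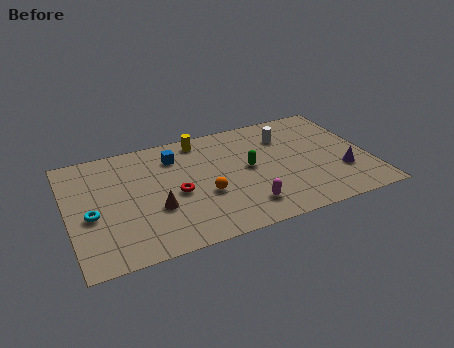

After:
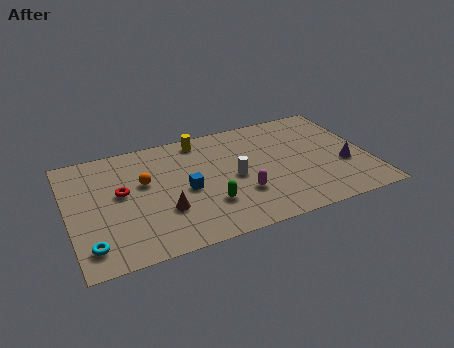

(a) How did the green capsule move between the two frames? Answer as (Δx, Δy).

(-2.3, -2.1)

From the two frames, the green capsule sits at roughly (9.2, 4.7) before and (6.9, 2.6) after.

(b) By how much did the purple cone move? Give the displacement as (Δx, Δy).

(0.2, 0.5)

The purple cone started near (13.8, 2.8) and ended near (14.0, 3.3).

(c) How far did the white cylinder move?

3.8

From (11.3, 6.6) to (8.4, 4.2), the white cylinder covered √(2.9² + 2.4²) ≈ 3.8 units.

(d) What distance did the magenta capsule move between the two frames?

1.0

The magenta capsule was near (8.7, 1.8) before and (8.6, 2.8) after, so it travelled √(0.1² + 1.0²) ≈ 1.0 units.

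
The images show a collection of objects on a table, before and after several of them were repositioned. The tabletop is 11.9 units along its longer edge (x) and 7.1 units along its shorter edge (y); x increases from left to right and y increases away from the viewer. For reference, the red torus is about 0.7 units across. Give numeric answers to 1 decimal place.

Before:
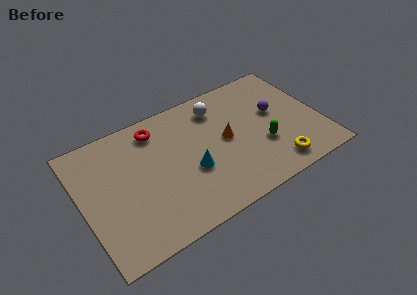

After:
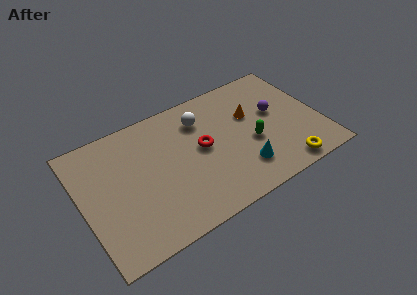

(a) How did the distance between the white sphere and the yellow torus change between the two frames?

+0.7

The distance was about 5.1 in the first image and 5.8 in the second, so they moved 0.7 units further apart.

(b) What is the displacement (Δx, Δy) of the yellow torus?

(0.4, -0.3)

The yellow torus was at about (9.3, 1.1) and moved to about (9.7, 0.8).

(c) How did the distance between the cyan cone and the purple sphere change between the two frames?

-1.5

The distance was about 4.7 in the first image and 3.2 in the second, so they moved 1.5 units closer together.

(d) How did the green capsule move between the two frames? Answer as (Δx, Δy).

(-0.5, 0.4)

The green capsule was at about (8.9, 2.5) and moved to about (8.4, 2.9).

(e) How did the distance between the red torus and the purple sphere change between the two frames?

-2.3

The distance was about 6.1 in the first image and 3.8 in the second, so they moved 2.3 units closer together.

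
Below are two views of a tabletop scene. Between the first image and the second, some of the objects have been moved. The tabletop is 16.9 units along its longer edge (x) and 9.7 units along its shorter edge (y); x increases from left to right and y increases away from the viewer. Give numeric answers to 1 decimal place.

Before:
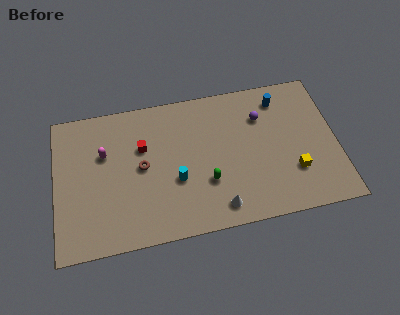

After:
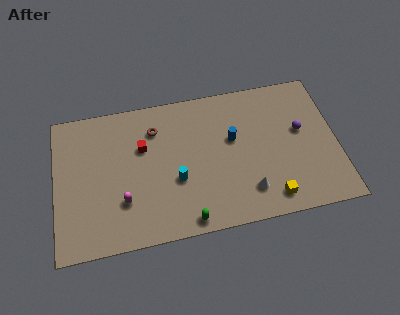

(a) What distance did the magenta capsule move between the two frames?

3.5

From (3.0, 6.3) to (4.0, 2.9), the magenta capsule covered √(1.0² + 3.4²) ≈ 3.5 units.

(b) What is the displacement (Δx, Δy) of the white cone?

(1.8, 0.7)

The white cone started near (9.6, 1.4) and ended near (11.4, 2.1).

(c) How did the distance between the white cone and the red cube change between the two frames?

+0.9

The distance was about 6.5 in the first image and 7.4 in the second, so they moved 0.9 units further apart.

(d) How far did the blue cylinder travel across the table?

3.7

The blue cylinder moved from about (13.7, 8.0) to (10.7, 5.8), a distance of √(3.0² + 2.2²) ≈ 3.7.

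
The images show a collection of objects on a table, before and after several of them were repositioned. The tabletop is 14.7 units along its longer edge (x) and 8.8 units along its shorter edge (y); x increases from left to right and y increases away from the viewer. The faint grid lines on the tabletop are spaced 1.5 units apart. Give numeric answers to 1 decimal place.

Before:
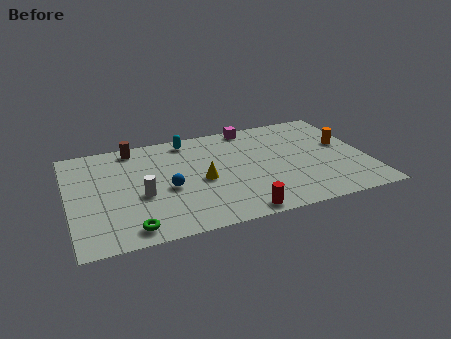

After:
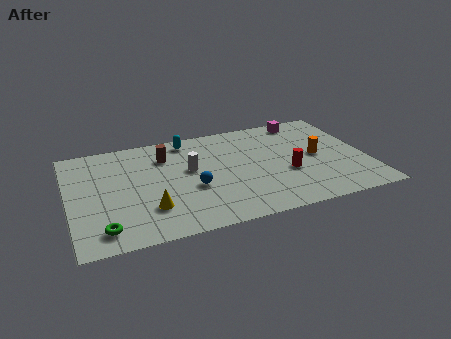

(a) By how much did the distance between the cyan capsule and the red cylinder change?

-0.9

The distance was about 7.2 in the first image and 6.3 in the second, so they moved 0.9 units closer together.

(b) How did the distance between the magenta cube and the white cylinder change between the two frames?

-0.7

The distance was about 7.3 in the first image and 6.6 in the second, so they moved 0.7 units closer together.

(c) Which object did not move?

the cyan capsule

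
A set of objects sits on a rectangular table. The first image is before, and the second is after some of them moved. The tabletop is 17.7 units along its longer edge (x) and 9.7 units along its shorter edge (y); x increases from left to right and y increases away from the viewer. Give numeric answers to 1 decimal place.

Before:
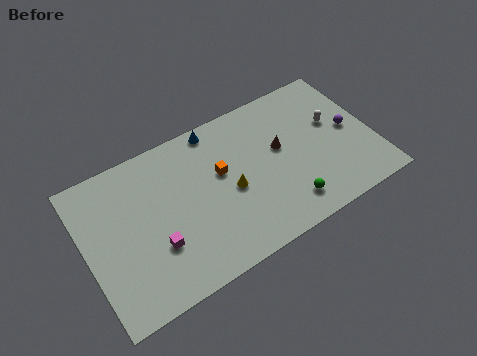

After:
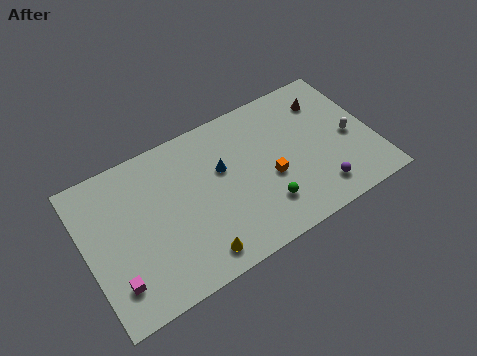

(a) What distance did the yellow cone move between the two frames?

4.0

The yellow cone moved from about (8.8, 4.4) to (6.2, 1.4), a distance of √(2.6² + 3.0²) ≈ 4.0.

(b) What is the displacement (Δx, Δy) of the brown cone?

(3.2, 1.9)

From the two frames, the brown cone sits at roughly (12.1, 5.6) before and (15.3, 7.5) after.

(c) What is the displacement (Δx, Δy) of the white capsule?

(0.8, -1.4)

The white capsule started near (15.5, 5.8) and ended near (16.3, 4.4).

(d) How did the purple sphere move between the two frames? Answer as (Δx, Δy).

(-2.5, -3.1)

From the two frames, the purple sphere sits at roughly (16.4, 4.9) before and (13.9, 1.8) after.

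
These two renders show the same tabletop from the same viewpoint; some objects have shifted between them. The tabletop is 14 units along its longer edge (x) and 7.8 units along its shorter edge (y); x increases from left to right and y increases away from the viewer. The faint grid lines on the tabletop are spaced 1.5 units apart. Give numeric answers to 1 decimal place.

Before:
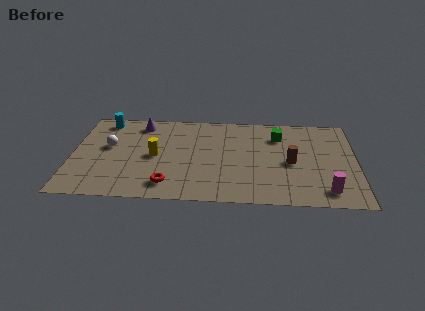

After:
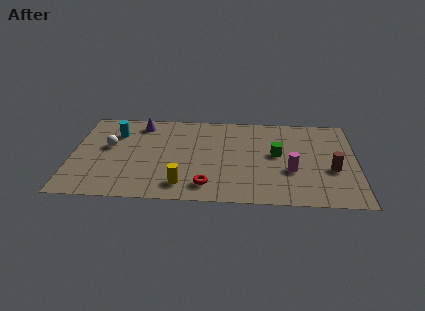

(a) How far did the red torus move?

1.9

From (4.8, 1.4) to (6.7, 1.4), the red torus covered √(1.9² + 0.0²) ≈ 1.9 units.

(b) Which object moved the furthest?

the yellow cylinder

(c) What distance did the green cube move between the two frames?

1.6

From (10.2, 5.9) to (10.1, 4.3), the green cube covered √(0.1² + 1.6²) ≈ 1.6 units.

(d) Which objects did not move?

the purple cone and the white sphere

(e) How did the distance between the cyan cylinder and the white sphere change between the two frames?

-1.1

The distance was about 2.3 in the first image and 1.2 in the second, so they moved 1.1 units closer together.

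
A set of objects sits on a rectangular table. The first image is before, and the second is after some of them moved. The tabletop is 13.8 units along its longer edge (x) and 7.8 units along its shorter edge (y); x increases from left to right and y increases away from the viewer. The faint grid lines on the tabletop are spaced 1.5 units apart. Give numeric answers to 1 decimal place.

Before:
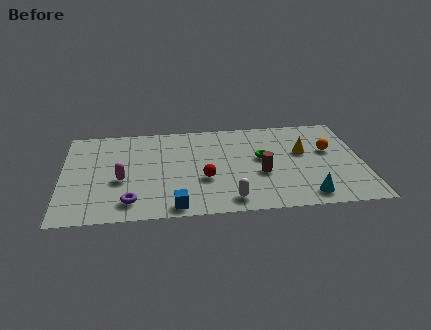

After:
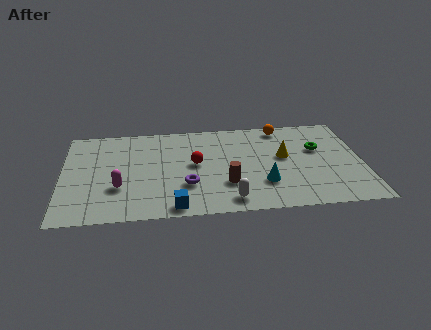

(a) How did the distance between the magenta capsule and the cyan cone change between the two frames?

-2.1

The distance was about 8.7 in the first image and 6.6 in the second, so they moved 2.1 units closer together.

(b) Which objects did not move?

the white capsule and the blue cube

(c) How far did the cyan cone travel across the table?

2.2

The cyan cone moved from about (11.1, 1.1) to (9.2, 2.3), a distance of √(1.9² + 1.2²) ≈ 2.2.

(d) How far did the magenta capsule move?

0.6

The magenta capsule moved from about (2.7, 3.2) to (2.6, 2.6), a distance of √(0.1² + 0.6²) ≈ 0.6.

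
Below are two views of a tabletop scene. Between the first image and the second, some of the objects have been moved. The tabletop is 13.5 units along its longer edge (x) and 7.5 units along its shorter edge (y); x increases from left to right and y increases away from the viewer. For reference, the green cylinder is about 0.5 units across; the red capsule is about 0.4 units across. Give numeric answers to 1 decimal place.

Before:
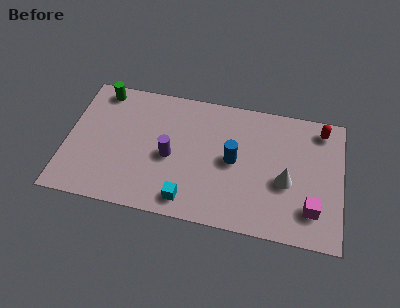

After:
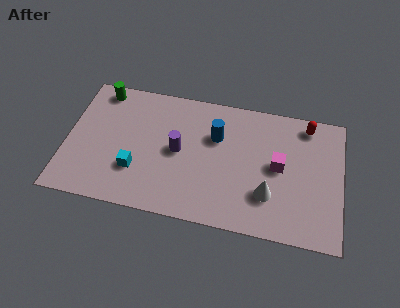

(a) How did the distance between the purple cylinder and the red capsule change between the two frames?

-1.1

The distance was about 7.9 in the first image and 6.8 in the second, so they moved 1.1 units closer together.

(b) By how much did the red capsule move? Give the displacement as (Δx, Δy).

(-0.7, 0.1)

From the two frames, the red capsule sits at roughly (12.4, 6.4) before and (11.7, 6.5) after.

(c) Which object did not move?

the green cylinder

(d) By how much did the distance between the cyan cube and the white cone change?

+1.4

They were about 5.1 units apart before and 6.5 after — 1.4 units further apart.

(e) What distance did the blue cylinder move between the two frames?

1.5

The blue cylinder moved from about (8.2, 3.8) to (7.3, 5.0), a distance of √(0.9² + 1.2²) ≈ 1.5.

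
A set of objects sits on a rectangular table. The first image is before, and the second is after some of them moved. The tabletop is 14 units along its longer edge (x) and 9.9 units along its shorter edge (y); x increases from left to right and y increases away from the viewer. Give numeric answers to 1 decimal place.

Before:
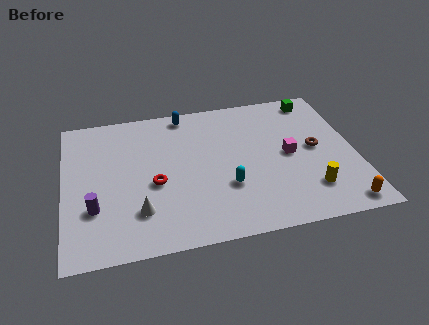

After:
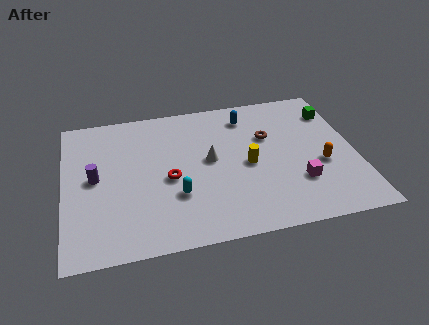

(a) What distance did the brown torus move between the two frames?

2.6

From (12.1, 5.1) to (9.9, 6.4), the brown torus covered √(2.2² + 1.3²) ≈ 2.6 units.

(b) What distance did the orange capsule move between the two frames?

3.0

The orange capsule moved from about (13.0, 1.0) to (12.3, 3.9), a distance of √(0.7² + 2.9²) ≈ 3.0.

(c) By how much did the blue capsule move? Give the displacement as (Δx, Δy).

(3.0, -0.8)

From the two frames, the blue capsule sits at roughly (6.0, 8.9) before and (9.0, 8.1) after.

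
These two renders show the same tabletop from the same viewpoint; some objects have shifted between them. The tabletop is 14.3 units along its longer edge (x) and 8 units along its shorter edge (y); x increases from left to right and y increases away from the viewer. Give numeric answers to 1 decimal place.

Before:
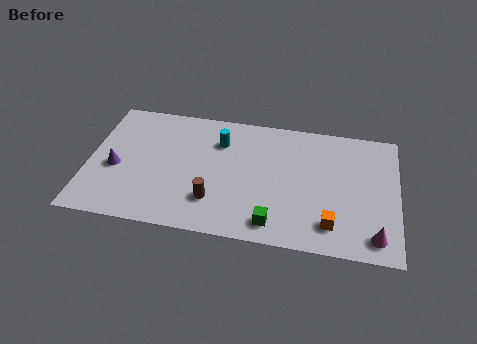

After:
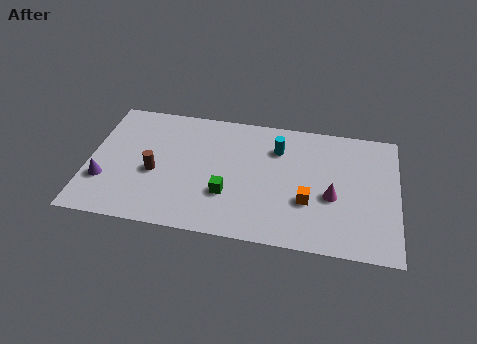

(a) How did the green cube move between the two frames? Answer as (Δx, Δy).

(-2.2, 1.4)

The green cube started near (8.7, 1.2) and ended near (6.5, 2.6).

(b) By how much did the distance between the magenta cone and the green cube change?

+0.3

The distance was about 4.6 in the first image and 4.9 in the second, so they moved 0.3 units further apart.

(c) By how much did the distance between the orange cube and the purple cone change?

-0.8

The distance was about 10.2 in the first image and 9.4 in the second, so they moved 0.8 units closer together.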